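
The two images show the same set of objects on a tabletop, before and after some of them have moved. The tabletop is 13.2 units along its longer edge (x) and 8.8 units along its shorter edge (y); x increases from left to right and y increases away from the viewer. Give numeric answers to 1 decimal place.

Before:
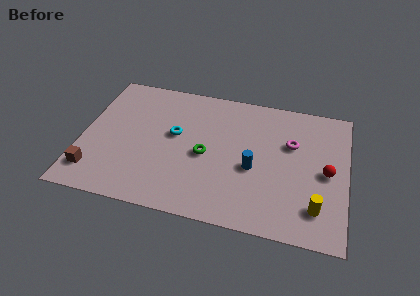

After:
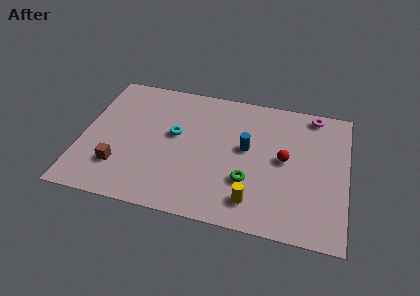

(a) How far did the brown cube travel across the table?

1.3

From (0.8, 1.7) to (2.0, 2.3), the brown cube covered √(1.2² + 0.6²) ≈ 1.3 units.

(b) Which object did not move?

the cyan torus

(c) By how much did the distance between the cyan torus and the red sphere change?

-2.1

Before: roughly 7.6 units apart; after: 5.5. That's 2.1 units closer together.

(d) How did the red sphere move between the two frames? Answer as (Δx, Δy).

(-2.1, 0.4)

From the two frames, the red sphere sits at roughly (12.2, 4.2) before and (10.1, 4.6) after.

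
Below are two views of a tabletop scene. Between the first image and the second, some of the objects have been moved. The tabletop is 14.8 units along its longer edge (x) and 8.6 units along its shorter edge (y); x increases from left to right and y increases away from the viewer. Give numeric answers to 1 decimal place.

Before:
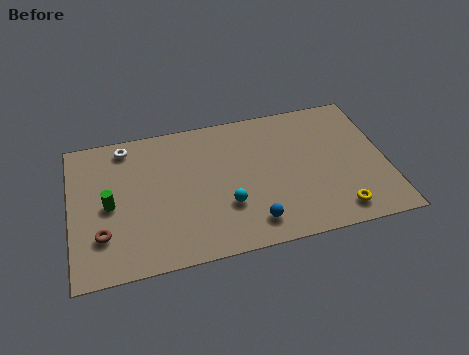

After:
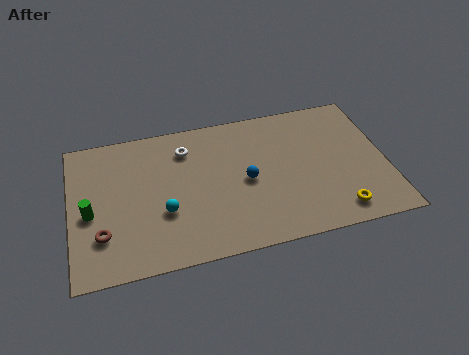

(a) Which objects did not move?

the brown torus and the yellow torus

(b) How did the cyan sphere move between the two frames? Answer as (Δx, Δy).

(-2.9, 0.3)

The cyan sphere started near (7.2, 2.8) and ended near (4.3, 3.1).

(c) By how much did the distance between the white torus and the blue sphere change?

-4.5

They were about 8.2 units apart before and 3.7 after — 4.5 units closer together.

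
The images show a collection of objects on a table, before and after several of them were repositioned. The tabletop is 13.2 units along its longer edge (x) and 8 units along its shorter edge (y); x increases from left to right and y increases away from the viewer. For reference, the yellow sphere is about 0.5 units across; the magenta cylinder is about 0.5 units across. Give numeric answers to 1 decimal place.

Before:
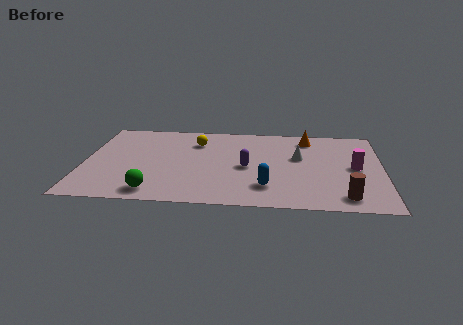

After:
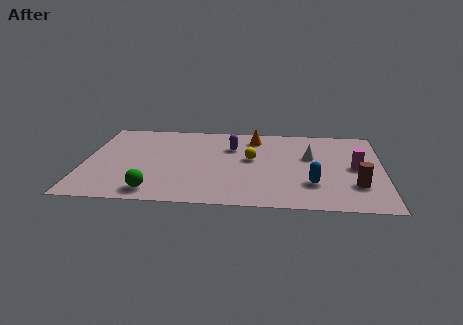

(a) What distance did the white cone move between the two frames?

0.5

The white cone moved from about (9.5, 4.8) to (10.0, 4.9), a distance of √(0.5² + 0.1²) ≈ 0.5.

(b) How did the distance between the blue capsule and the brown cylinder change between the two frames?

-1.6

Before: roughly 3.5 units apart; after: 1.9. That's 1.6 units closer together.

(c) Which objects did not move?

the green sphere and the magenta cylinder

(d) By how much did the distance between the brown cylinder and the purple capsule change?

+1.4

Before: roughly 5.0 units apart; after: 6.4. That's 1.4 units further apart.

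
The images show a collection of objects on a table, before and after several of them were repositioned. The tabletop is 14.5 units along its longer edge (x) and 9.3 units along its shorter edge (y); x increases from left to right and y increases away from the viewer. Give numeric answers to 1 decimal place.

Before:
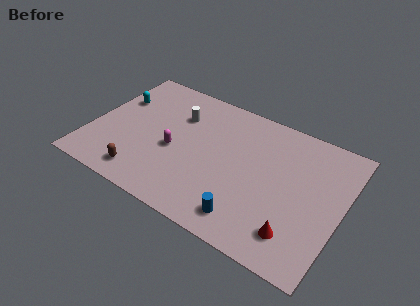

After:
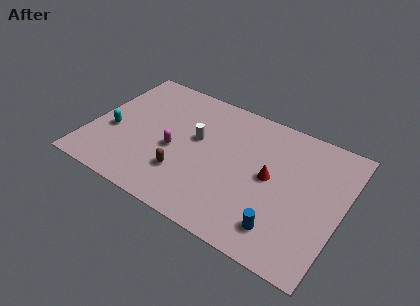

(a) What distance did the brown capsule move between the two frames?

2.5

The brown capsule was near (3.5, 1.4) before and (5.7, 2.6) after, so it travelled √(2.2² + 1.2²) ≈ 2.5 units.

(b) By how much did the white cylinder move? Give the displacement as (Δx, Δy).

(1.3, -1.2)

The white cylinder started near (4.7, 6.6) and ended near (6.0, 5.4).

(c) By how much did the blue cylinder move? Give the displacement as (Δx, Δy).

(1.9, 0.3)

From the two frames, the blue cylinder sits at roughly (9.6, 1.5) before and (11.5, 1.8) after.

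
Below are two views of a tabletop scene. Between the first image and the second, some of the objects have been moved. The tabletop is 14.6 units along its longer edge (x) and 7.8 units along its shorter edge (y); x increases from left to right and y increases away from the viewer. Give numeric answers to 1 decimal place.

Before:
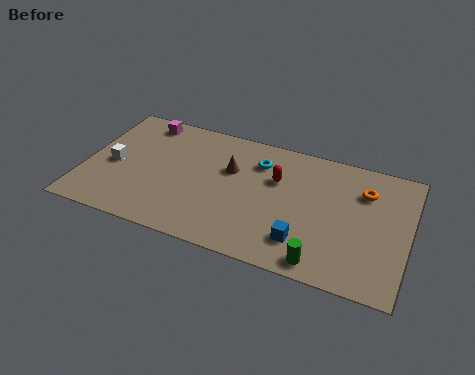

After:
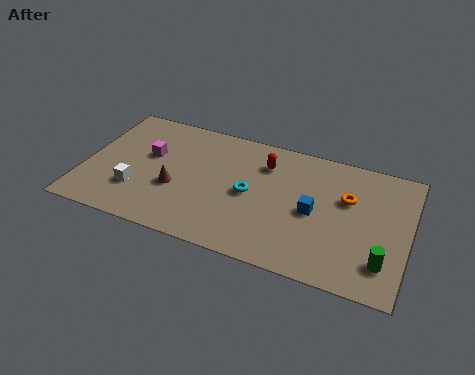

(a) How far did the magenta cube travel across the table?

2.2

The magenta cube moved from about (2.3, 6.8) to (2.8, 4.7), a distance of √(0.5² + 2.1²) ≈ 2.2.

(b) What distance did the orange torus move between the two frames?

1.0

The orange torus moved from about (12.5, 5.7) to (11.8, 5.0), a distance of √(0.7² + 0.7²) ≈ 1.0.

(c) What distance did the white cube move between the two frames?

1.8

The white cube moved from about (1.3, 3.6) to (2.5, 2.3), a distance of √(1.2² + 1.3²) ≈ 1.8.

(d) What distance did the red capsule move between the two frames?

1.0

From (8.6, 5.1) to (8.0, 5.9), the red capsule covered √(0.6² + 0.8²) ≈ 1.0 units.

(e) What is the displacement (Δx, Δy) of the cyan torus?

(-0.2, -2.1)

The cyan torus was at about (7.7, 5.9) and moved to about (7.5, 3.8).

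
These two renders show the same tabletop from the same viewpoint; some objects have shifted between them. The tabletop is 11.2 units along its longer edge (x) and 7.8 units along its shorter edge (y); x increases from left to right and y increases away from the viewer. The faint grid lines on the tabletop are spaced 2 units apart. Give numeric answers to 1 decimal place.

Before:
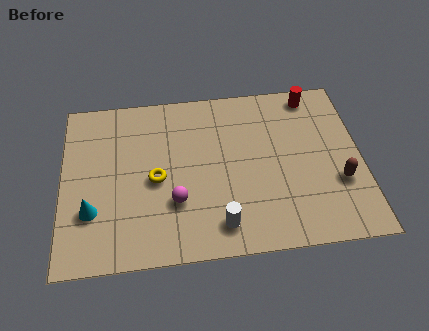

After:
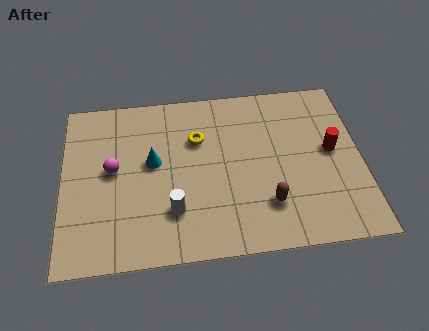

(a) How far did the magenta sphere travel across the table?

2.9

The magenta sphere was near (4.2, 2.5) before and (1.9, 4.2) after, so it travelled √(2.3² + 1.7²) ≈ 2.9 units.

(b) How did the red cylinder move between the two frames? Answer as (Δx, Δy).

(0.6, -2.7)

The red cylinder started near (9.5, 6.9) and ended near (10.1, 4.2).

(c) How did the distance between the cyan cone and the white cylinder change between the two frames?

-2.4

The distance was about 4.8 in the first image and 2.4 in the second, so they moved 2.4 units closer together.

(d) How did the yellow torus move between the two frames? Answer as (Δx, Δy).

(1.6, 1.7)

The yellow torus started near (3.5, 3.6) and ended near (5.1, 5.3).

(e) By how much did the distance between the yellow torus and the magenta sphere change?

+2.1

They were about 1.3 units apart before and 3.4 after — 2.1 units further apart.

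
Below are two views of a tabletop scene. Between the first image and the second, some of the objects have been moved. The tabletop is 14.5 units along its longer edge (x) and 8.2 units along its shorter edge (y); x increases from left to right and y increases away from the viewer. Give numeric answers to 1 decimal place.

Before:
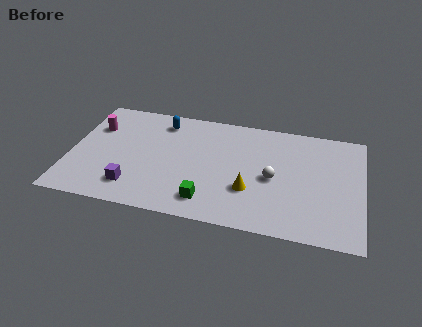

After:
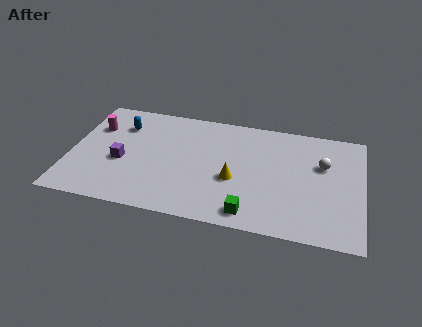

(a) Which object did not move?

the magenta cylinder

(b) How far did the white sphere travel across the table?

2.8

The white sphere moved from about (10.1, 3.8) to (12.5, 5.3), a distance of √(2.4² + 1.5²) ≈ 2.8.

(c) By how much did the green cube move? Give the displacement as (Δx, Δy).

(2.1, -0.4)

The green cube was at about (7.0, 1.5) and moved to about (9.1, 1.1).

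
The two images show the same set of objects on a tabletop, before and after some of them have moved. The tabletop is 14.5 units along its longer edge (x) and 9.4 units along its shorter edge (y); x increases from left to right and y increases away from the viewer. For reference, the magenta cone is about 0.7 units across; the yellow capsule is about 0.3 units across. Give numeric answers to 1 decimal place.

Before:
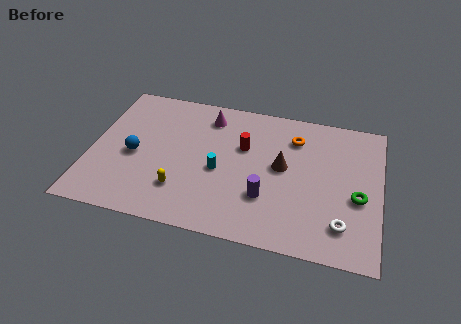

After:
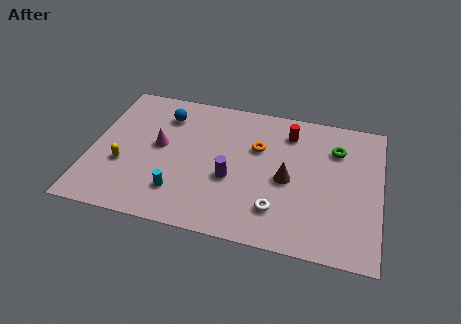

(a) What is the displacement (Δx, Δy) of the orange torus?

(-1.8, -1.1)

The orange torus started near (10.1, 7.2) and ended near (8.3, 6.1).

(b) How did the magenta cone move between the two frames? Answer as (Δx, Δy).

(-2.3, -2.6)

The magenta cone was at about (5.7, 7.7) and moved to about (3.4, 5.1).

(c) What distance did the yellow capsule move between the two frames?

3.2

The yellow capsule was near (4.7, 2.4) before and (1.7, 3.4) after, so it travelled √(3.0² + 1.0²) ≈ 3.2 units.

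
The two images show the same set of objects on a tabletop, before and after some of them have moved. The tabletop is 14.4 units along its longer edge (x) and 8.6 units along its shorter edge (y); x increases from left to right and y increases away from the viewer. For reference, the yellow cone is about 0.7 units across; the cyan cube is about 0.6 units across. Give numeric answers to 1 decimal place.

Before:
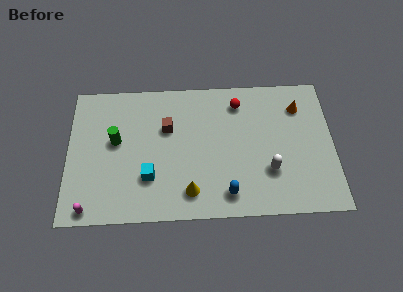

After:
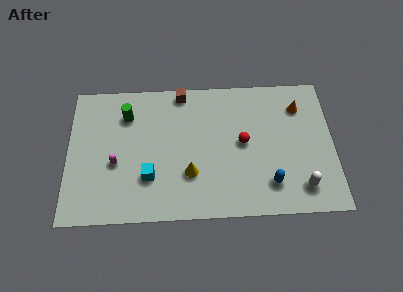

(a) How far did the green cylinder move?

1.7

The green cylinder moved from about (2.6, 4.9) to (3.2, 6.5), a distance of √(0.6² + 1.6²) ≈ 1.7.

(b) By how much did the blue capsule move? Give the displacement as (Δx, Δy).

(2.3, 0.5)

From the two frames, the blue capsule sits at roughly (8.6, 1.4) before and (10.9, 1.9) after.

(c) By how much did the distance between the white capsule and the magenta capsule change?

+0.3

Before: roughly 9.9 units apart; after: 10.2. That's 0.3 units further apart.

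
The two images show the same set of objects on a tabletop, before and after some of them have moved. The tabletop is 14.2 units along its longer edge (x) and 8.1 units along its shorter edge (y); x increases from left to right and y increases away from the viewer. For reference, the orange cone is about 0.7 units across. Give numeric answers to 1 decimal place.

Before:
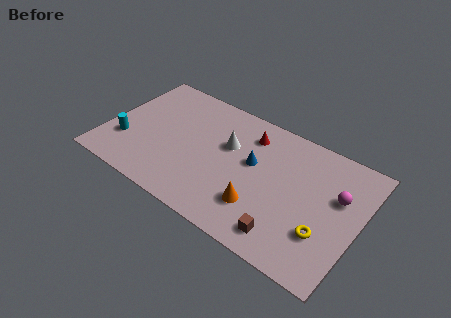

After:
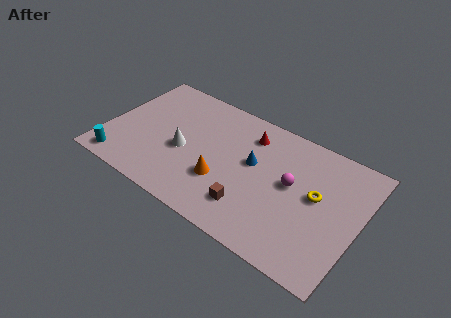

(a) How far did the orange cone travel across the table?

2.3

The orange cone was near (9.0, 2.2) before and (6.8, 2.7) after, so it travelled √(2.2² + 0.5²) ≈ 2.3 units.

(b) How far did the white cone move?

2.8

The white cone moved from about (6.7, 5.1) to (4.4, 3.5), a distance of √(2.3² + 1.6²) ≈ 2.8.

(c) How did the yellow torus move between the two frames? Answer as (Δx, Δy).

(-0.7, 2.0)

The yellow torus was at about (12.5, 2.5) and moved to about (11.8, 4.5).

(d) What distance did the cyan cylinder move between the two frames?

1.5

From (1.2, 2.5) to (1.2, 1.0), the cyan cylinder covered √(0.0² + 1.5²) ≈ 1.5 units.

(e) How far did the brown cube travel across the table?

2.2

The brown cube was near (10.6, 1.3) before and (8.5, 1.9) after, so it travelled √(2.1² + 0.6²) ≈ 2.2 units.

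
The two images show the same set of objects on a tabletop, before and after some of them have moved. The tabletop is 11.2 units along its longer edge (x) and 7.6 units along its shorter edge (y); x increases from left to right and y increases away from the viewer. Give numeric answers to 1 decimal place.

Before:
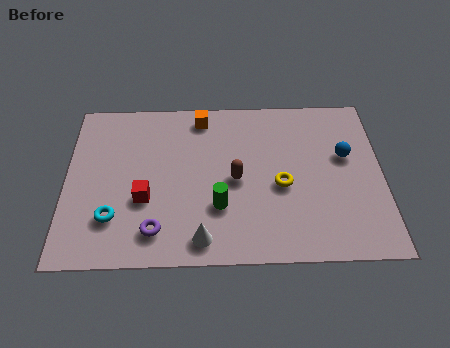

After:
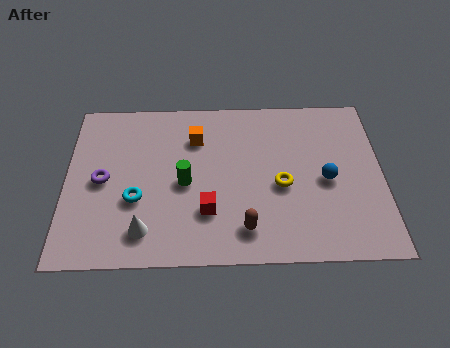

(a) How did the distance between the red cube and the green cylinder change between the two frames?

-1.1

Before: roughly 2.6 units apart; after: 1.5. That's 1.1 units closer together.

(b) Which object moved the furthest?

the purple torus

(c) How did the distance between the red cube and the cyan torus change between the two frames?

+1.2

The distance was about 1.4 in the first image and 2.6 in the second, so they moved 1.2 units further apart.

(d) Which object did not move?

the yellow torus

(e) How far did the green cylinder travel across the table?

1.6

From (5.4, 2.4) to (4.2, 3.5), the green cylinder covered √(1.2² + 1.1²) ≈ 1.6 units.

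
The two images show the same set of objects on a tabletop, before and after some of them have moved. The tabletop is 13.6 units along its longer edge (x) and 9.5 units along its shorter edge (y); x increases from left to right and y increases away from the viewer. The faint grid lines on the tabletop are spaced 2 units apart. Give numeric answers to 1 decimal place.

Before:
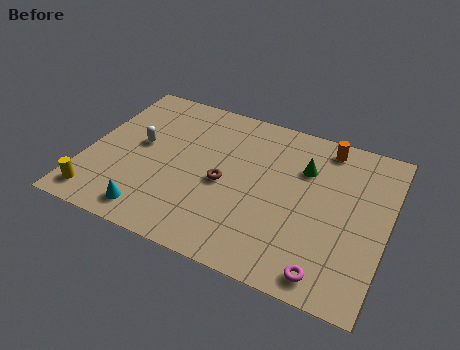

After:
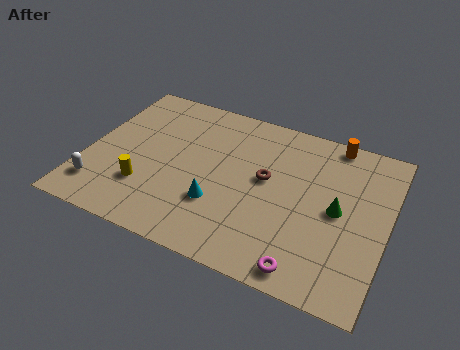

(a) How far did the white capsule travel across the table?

3.6

From (2.3, 5.2) to (0.9, 1.9), the white capsule covered √(1.4² + 3.3²) ≈ 3.6 units.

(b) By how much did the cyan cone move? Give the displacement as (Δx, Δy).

(2.8, 1.7)

The cyan cone was at about (3.4, 1.3) and moved to about (6.2, 3.0).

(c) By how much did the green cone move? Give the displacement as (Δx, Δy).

(1.7, -1.9)

From the two frames, the green cone sits at roughly (9.7, 6.6) before and (11.4, 4.7) after.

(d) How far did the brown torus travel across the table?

2.1

From (6.3, 4.3) to (8.1, 5.3), the brown torus covered √(1.8² + 1.0²) ≈ 2.1 units.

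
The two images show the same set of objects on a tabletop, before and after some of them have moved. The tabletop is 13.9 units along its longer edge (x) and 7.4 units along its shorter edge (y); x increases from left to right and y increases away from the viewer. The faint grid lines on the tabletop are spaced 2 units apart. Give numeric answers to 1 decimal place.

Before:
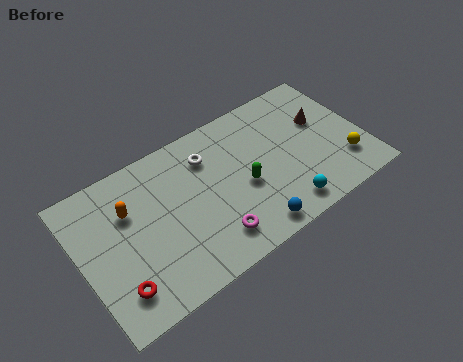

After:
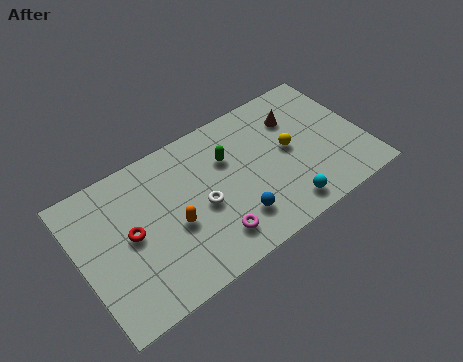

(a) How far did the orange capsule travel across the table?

2.7

From (2.5, 5.0) to (4.4, 3.1), the orange capsule covered √(1.9² + 1.9²) ≈ 2.7 units.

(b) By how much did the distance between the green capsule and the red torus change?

-1.6

Before: roughly 6.7 units apart; after: 5.1. That's 1.6 units closer together.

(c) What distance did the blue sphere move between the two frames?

1.1

From (7.8, 0.9) to (7.2, 1.8), the blue sphere covered √(0.6² + 0.9²) ≈ 1.1 units.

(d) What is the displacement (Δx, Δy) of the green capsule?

(-0.5, 1.8)

From the two frames, the green capsule sits at roughly (7.9, 3.2) before and (7.4, 5.0) after.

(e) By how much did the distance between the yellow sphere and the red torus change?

-3.4

The distance was about 11.3 in the first image and 7.9 in the second, so they moved 3.4 units closer together.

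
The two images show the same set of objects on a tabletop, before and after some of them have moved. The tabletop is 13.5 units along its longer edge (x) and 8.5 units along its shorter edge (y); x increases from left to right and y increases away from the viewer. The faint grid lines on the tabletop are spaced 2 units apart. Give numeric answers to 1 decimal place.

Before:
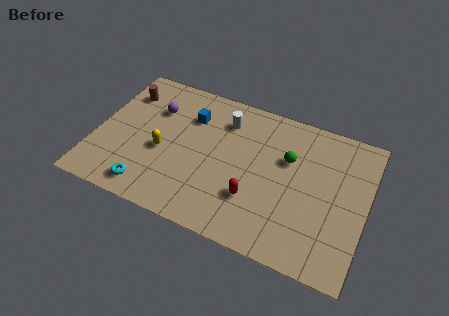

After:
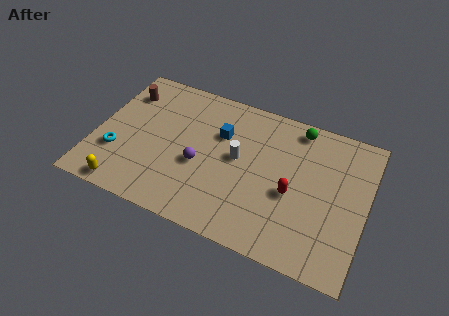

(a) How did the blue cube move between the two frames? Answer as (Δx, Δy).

(1.6, -0.5)

From the two frames, the blue cube sits at roughly (4.5, 6.2) before and (6.1, 5.7) after.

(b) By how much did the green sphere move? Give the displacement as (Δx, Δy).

(0.3, 2.0)

The green sphere started near (9.5, 5.5) and ended near (9.8, 7.5).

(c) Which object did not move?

the brown cylinder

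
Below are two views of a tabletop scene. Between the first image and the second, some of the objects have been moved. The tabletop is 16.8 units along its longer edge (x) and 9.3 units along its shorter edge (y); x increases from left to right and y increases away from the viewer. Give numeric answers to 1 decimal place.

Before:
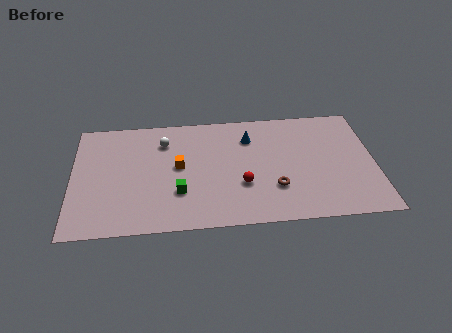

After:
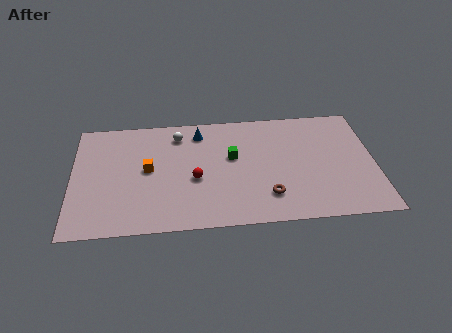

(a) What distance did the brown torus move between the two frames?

0.7

The brown torus was near (11.2, 2.8) before and (10.8, 2.2) after, so it travelled √(0.4² + 0.6²) ≈ 0.7 units.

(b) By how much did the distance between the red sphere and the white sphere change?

-2.0

They were about 5.8 units apart before and 3.8 after — 2.0 units closer together.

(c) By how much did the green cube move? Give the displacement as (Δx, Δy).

(3.0, 2.6)

The green cube started near (5.9, 2.9) and ended near (8.9, 5.5).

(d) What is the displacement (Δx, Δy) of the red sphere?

(-2.6, 0.7)

From the two frames, the red sphere sits at roughly (9.4, 3.2) before and (6.8, 3.9) after.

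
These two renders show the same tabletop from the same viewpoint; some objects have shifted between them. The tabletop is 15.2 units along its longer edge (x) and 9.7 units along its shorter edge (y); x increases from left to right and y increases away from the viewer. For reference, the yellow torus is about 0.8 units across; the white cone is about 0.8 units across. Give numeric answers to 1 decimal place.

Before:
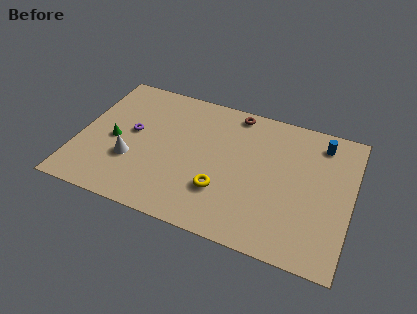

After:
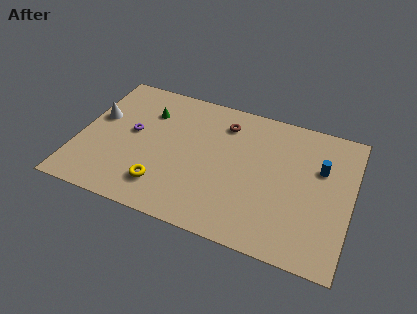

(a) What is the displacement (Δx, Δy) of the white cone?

(-2.2, 2.5)

From the two frames, the white cone sits at roughly (3.1, 3.3) before and (0.9, 5.8) after.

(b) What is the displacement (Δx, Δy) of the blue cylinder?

(0.1, -1.8)

The blue cylinder was at about (13.3, 8.1) and moved to about (13.4, 6.3).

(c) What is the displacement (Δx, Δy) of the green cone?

(1.6, 2.7)

The green cone was at about (2.0, 4.4) and moved to about (3.6, 7.1).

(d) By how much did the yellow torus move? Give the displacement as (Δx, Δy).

(-3.2, -0.8)

The yellow torus was at about (8.2, 2.9) and moved to about (5.0, 2.1).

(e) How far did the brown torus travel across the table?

1.1

From (8.4, 8.7) to (7.9, 7.7), the brown torus covered √(0.5² + 1.0²) ≈ 1.1 units.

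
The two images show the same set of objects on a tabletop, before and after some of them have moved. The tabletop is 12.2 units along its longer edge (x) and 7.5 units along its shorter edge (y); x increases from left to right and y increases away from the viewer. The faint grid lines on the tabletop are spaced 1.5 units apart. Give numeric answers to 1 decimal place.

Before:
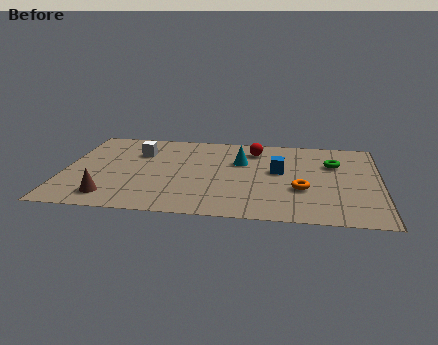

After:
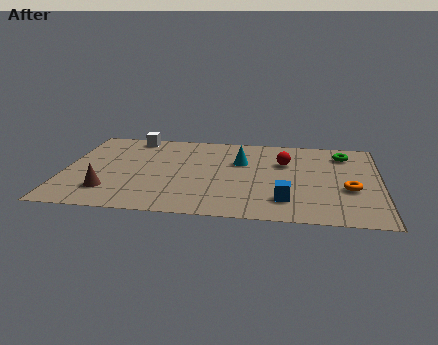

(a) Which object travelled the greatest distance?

the blue cube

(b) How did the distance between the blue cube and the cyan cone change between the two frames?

+2.0

Before: roughly 1.7 units apart; after: 3.7. That's 2.0 units further apart.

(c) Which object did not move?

the cyan cone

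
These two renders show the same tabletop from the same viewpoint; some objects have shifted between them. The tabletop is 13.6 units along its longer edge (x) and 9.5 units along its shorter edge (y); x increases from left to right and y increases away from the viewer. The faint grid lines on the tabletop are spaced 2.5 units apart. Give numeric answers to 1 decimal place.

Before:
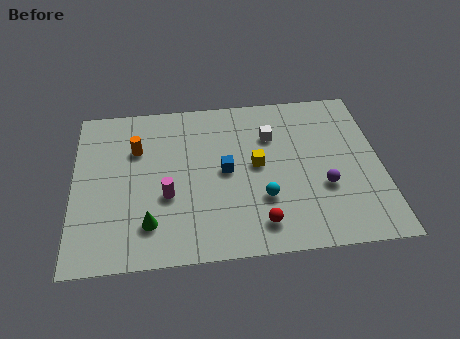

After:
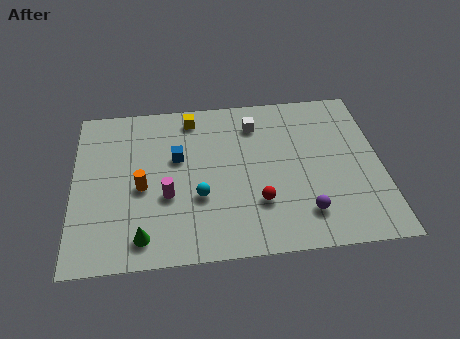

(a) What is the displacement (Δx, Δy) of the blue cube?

(-2.1, 1.0)

The blue cube started near (6.7, 4.8) and ended near (4.6, 5.8).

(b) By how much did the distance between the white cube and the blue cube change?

+1.1

They were about 2.8 units apart before and 3.9 after — 1.1 units further apart.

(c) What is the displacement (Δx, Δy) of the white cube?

(-0.7, 0.8)

From the two frames, the white cube sits at roughly (8.8, 6.7) before and (8.1, 7.5) after.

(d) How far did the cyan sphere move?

2.8

From (8.3, 3.0) to (5.5, 3.4), the cyan sphere covered √(2.8² + 0.4²) ≈ 2.8 units.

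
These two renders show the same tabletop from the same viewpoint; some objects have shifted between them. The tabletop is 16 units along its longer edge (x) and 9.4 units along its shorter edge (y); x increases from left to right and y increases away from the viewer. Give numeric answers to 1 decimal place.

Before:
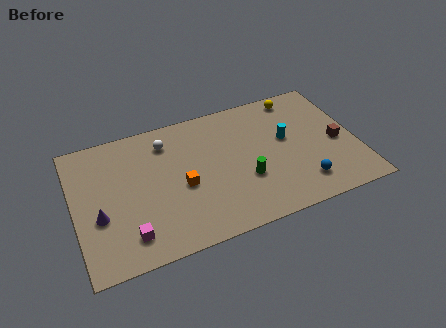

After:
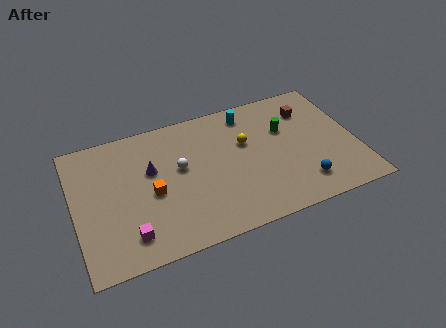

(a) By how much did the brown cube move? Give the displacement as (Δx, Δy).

(-1.3, 2.9)

The brown cube started near (14.9, 4.2) and ended near (13.6, 7.1).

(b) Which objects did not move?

the magenta cube and the blue sphere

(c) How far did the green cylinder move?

3.8

From (9.5, 3.3) to (12.1, 6.1), the green cylinder covered √(2.6² + 2.8²) ≈ 3.8 units.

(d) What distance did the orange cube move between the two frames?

1.7

From (6.0, 4.1) to (4.3, 4.2), the orange cube covered √(1.7² + 0.1²) ≈ 1.7 units.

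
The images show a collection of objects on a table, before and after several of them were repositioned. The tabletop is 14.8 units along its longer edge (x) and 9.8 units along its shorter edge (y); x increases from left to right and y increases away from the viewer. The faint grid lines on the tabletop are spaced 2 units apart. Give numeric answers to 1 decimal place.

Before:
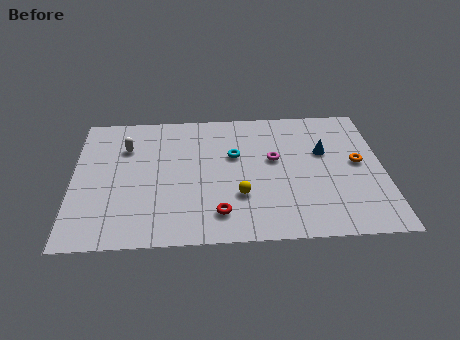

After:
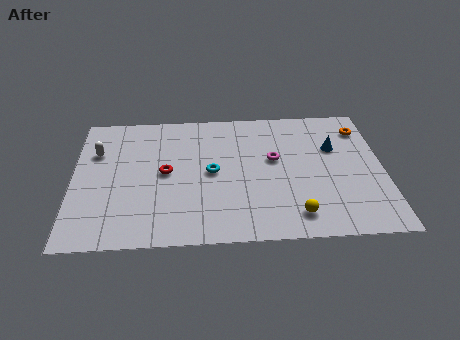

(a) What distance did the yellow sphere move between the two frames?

3.0

From (7.9, 3.1) to (10.5, 1.6), the yellow sphere covered √(2.6² + 1.5²) ≈ 3.0 units.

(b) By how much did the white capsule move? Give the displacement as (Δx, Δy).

(-1.4, -0.3)

From the two frames, the white capsule sits at roughly (2.5, 7.0) before and (1.1, 6.7) after.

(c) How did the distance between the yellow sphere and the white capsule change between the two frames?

+4.0

They were about 6.7 units apart before and 10.7 after — 4.0 units further apart.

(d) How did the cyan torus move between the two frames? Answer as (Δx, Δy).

(-1.1, -1.2)

The cyan torus was at about (7.7, 6.1) and moved to about (6.6, 4.9).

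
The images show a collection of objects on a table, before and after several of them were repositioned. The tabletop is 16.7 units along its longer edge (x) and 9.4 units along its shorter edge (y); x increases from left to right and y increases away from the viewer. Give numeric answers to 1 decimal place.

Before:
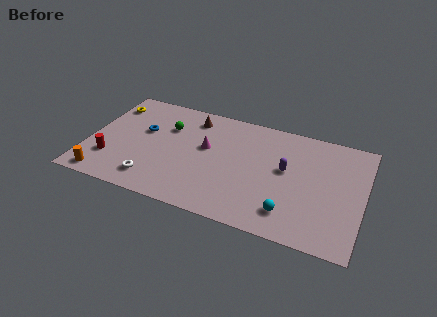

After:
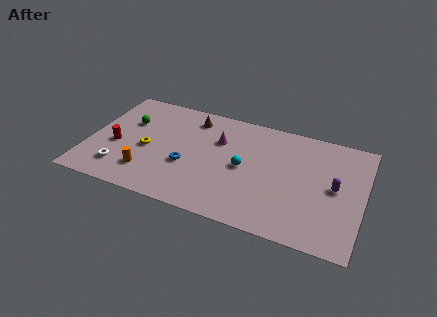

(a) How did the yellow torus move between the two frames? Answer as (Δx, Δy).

(2.7, -3.2)

From the two frames, the yellow torus sits at roughly (0.9, 7.4) before and (3.6, 4.2) after.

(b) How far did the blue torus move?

3.6

From (3.2, 5.7) to (6.1, 3.6), the blue torus covered √(2.9² + 2.1²) ≈ 3.6 units.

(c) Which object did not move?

the brown cone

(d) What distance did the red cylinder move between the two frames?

1.3

The red cylinder was near (1.5, 2.6) before and (1.7, 3.9) after, so it travelled √(0.2² + 1.3²) ≈ 1.3 units.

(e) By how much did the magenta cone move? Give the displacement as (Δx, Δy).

(0.7, 0.9)

From the two frames, the magenta cone sits at roughly (7.1, 5.5) before and (7.8, 6.4) after.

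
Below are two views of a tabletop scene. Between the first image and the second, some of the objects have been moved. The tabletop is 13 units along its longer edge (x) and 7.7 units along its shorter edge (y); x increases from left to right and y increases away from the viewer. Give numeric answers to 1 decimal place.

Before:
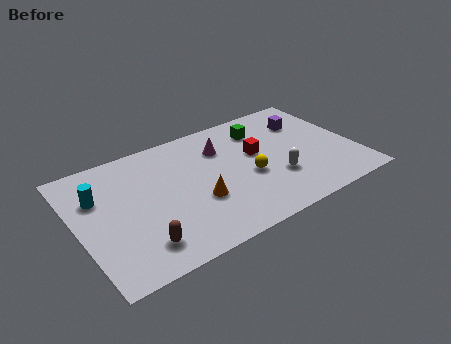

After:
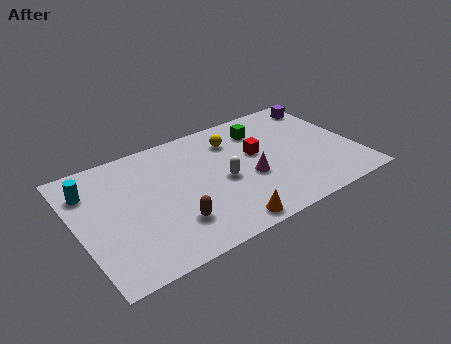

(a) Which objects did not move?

the green cube and the red cube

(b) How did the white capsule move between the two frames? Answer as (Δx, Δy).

(-2.4, 1.0)

The white capsule started near (9.1, 2.5) and ended near (6.7, 3.5).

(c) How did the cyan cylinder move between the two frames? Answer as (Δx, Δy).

(-0.3, 0.6)

The cyan cylinder started near (1.1, 5.2) and ended near (0.8, 5.8).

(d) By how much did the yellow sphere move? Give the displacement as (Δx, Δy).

(-0.3, 2.7)

From the two frames, the yellow sphere sits at roughly (7.9, 3.2) before and (7.6, 5.9) after.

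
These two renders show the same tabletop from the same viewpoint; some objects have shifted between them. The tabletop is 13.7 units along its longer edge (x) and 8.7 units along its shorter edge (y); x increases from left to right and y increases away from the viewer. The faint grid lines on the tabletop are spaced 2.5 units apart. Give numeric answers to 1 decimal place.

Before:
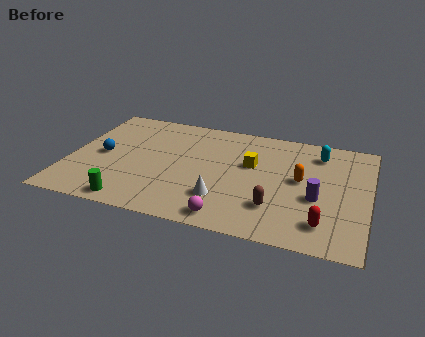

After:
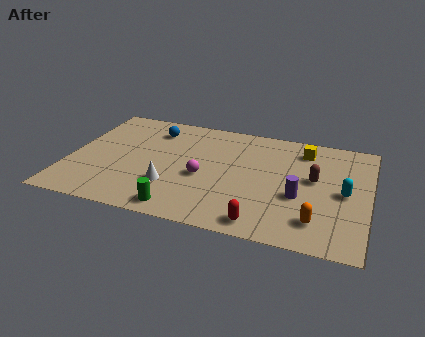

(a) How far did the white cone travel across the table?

2.4

The white cone was near (7.2, 2.3) before and (4.8, 2.6) after, so it travelled √(2.4² + 0.3²) ≈ 2.4 units.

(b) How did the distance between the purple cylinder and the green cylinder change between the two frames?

-2.9

The distance was about 8.6 in the first image and 5.7 in the second, so they moved 2.9 units closer together.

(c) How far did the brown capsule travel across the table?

3.1

The brown capsule moved from about (9.6, 2.3) to (11.2, 4.9), a distance of √(1.6² + 2.6²) ≈ 3.1.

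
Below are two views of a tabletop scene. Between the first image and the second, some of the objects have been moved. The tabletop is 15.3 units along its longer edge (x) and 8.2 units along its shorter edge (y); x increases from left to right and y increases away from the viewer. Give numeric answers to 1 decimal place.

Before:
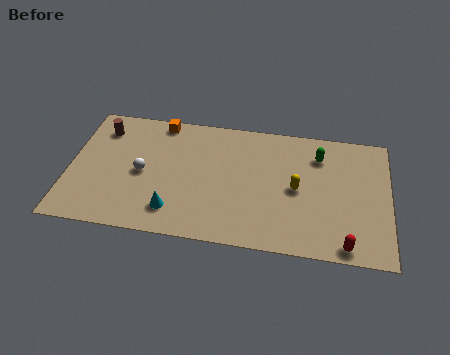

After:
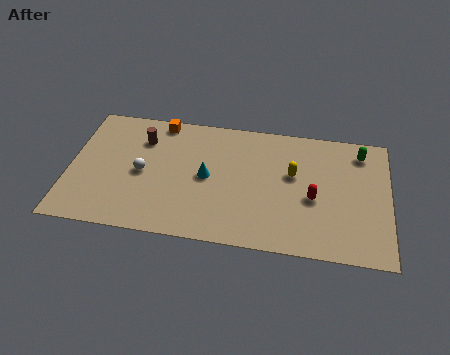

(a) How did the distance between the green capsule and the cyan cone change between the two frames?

-0.4

The distance was about 8.2 in the first image and 7.8 in the second, so they moved 0.4 units closer together.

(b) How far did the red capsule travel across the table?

3.1

From (13.3, 0.8) to (11.7, 3.5), the red capsule covered √(1.6² + 2.7²) ≈ 3.1 units.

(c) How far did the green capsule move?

2.1

The green capsule was near (11.9, 6.3) before and (13.9, 6.8) after, so it travelled √(2.0² + 0.5²) ≈ 2.1 units.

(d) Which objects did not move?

the white sphere and the orange cube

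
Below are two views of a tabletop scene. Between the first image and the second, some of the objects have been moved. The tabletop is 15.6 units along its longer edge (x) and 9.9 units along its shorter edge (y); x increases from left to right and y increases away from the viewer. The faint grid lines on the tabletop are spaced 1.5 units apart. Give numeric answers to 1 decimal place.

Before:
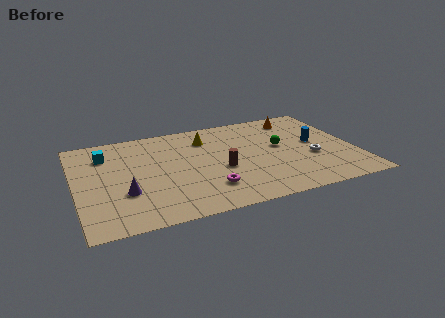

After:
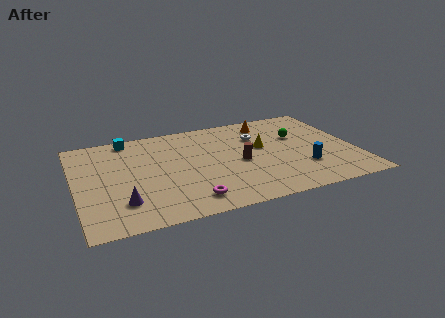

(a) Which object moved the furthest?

the white torus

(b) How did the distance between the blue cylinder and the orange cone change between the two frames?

+2.5

They were about 3.1 units apart before and 5.6 after — 2.5 units further apart.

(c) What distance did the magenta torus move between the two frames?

1.4

The magenta torus moved from about (7.1, 2.4) to (6.0, 1.6), a distance of √(1.1² + 0.8²) ≈ 1.4.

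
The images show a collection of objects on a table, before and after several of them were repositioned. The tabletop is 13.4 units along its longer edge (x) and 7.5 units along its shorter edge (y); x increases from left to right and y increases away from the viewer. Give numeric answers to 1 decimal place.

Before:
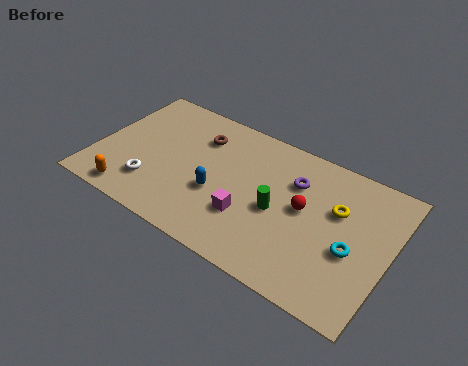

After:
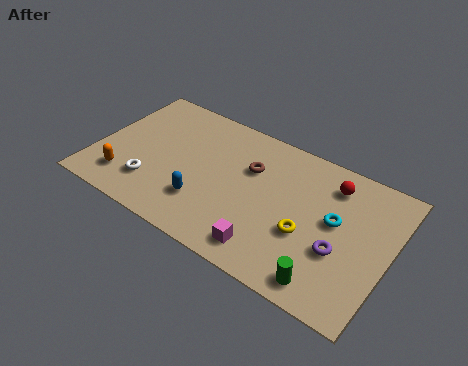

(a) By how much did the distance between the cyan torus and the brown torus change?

-3.7

Before: roughly 7.8 units apart; after: 4.1. That's 3.7 units closer together.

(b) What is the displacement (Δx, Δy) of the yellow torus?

(-1.1, -1.9)

The yellow torus started near (10.9, 4.8) and ended near (9.8, 2.9).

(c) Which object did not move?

the white torus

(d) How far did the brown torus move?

2.6

From (4.4, 5.6) to (6.9, 5.0), the brown torus covered √(2.5² + 0.6²) ≈ 2.6 units.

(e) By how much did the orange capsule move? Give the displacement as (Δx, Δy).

(-0.4, 0.7)

From the two frames, the orange capsule sits at roughly (2.0, 0.9) before and (1.6, 1.6) after.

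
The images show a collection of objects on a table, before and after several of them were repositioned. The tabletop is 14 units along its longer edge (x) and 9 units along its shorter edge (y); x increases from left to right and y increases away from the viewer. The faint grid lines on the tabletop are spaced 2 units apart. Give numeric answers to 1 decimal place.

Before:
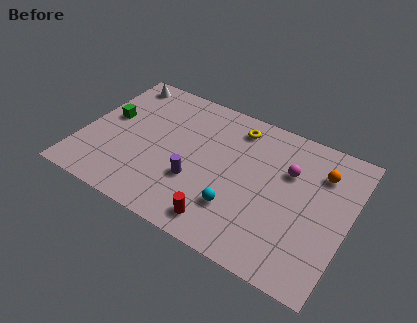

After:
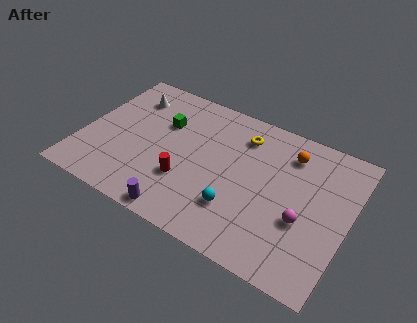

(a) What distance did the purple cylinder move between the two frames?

2.3

From (6.2, 3.1) to (5.8, 0.8), the purple cylinder covered √(0.4² + 2.3²) ≈ 2.3 units.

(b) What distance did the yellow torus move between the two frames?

0.6

From (7.7, 7.5) to (8.1, 7.1), the yellow torus covered √(0.4² + 0.4²) ≈ 0.6 units.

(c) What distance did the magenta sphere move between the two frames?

2.8

The magenta sphere was near (10.7, 6.0) before and (11.8, 3.4) after, so it travelled √(1.1² + 2.6²) ≈ 2.8 units.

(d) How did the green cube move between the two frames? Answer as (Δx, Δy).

(2.8, 0.9)

The green cube was at about (1.2, 5.1) and moved to about (4.0, 6.0).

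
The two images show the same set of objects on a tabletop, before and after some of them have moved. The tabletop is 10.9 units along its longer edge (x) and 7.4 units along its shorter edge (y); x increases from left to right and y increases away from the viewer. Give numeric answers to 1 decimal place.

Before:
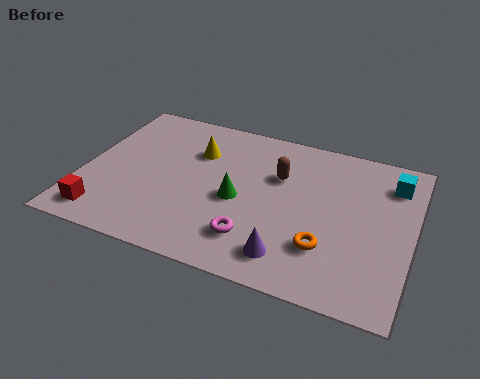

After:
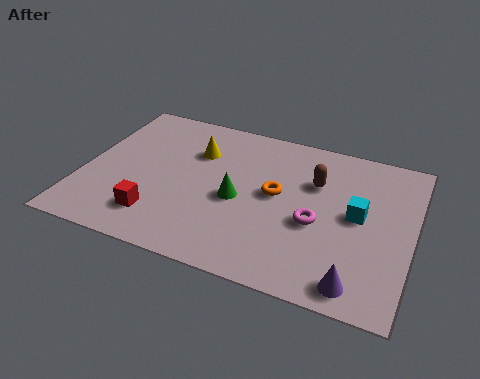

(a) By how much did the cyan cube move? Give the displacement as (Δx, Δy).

(-1.0, -1.9)

The cyan cube was at about (10.1, 5.8) and moved to about (9.1, 3.9).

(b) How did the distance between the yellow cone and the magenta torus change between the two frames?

+0.5

They were about 4.2 units apart before and 4.7 after — 0.5 units further apart.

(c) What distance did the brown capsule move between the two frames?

1.2

The brown capsule moved from about (6.4, 4.9) to (7.6, 5.0), a distance of √(1.2² + 0.1²) ≈ 1.2.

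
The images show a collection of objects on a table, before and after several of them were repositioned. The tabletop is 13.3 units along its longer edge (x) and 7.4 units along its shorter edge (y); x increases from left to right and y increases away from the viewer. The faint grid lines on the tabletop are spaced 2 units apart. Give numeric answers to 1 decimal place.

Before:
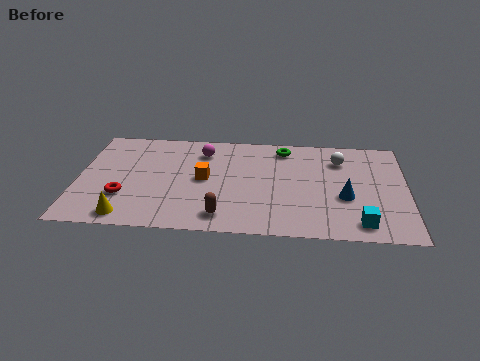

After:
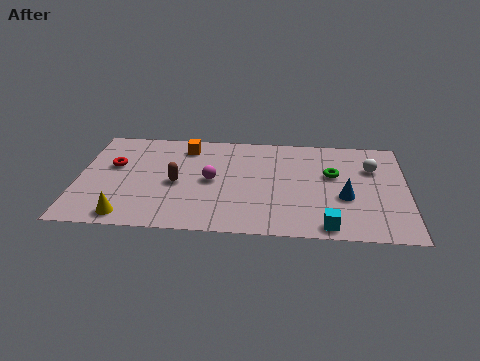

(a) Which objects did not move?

the yellow cone and the blue cone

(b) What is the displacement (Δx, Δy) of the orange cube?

(-0.8, 2.3)

The orange cube was at about (5.1, 3.8) and moved to about (4.3, 6.1).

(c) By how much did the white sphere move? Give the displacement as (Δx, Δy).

(1.3, -0.5)

The white sphere started near (10.6, 5.6) and ended near (11.9, 5.1).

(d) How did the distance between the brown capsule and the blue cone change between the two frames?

+1.6

The distance was about 5.2 in the first image and 6.8 in the second, so they moved 1.6 units further apart.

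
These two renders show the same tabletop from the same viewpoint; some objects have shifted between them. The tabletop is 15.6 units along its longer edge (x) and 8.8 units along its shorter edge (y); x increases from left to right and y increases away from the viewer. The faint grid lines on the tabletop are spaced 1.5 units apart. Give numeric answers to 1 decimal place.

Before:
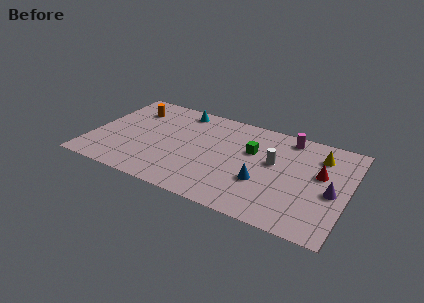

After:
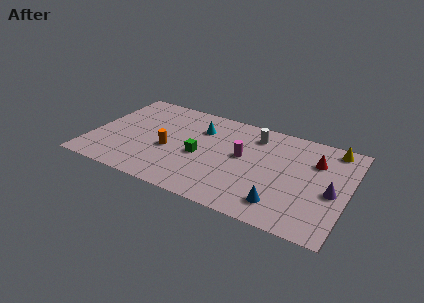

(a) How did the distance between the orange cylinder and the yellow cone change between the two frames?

-1.2

They were about 11.6 units apart before and 10.4 after — 1.2 units closer together.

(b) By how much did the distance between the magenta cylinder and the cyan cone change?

-3.5

Before: roughly 6.7 units apart; after: 3.2. That's 3.5 units closer together.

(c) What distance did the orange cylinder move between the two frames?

4.0

The orange cylinder was near (2.1, 6.7) before and (4.8, 3.7) after, so it travelled √(2.7² + 3.0²) ≈ 4.0 units.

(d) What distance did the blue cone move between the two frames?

1.9

The blue cone was near (10.6, 3.1) before and (11.9, 1.7) after, so it travelled √(1.3² + 1.4²) ≈ 1.9 units.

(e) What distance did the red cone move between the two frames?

1.1

From (13.9, 5.2) to (13.5, 6.2), the red cone covered √(0.4² + 1.0²) ≈ 1.1 units.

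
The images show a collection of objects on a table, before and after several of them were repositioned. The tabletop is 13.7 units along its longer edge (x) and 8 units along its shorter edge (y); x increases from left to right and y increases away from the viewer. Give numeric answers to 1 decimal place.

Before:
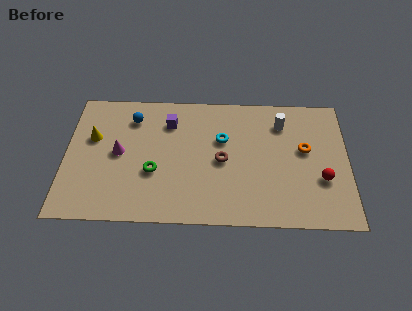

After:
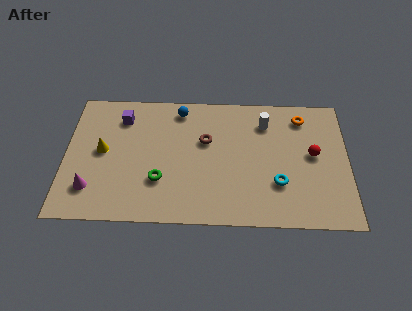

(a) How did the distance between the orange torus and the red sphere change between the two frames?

+0.4

The distance was about 2.0 in the first image and 2.4 in the second, so they moved 0.4 units further apart.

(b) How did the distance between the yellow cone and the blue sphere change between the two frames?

+2.3

They were about 2.3 units apart before and 4.6 after — 2.3 units further apart.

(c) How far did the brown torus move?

1.4

The brown torus was near (7.6, 3.8) before and (6.8, 5.0) after, so it travelled √(0.8² + 1.2²) ≈ 1.4 units.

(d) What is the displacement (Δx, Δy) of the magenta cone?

(-1.3, -2.2)

The magenta cone started near (2.6, 4.1) and ended near (1.3, 1.9).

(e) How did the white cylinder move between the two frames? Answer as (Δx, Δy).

(-0.8, 0.0)

From the two frames, the white cylinder sits at roughly (10.5, 6.2) before and (9.7, 6.2) after.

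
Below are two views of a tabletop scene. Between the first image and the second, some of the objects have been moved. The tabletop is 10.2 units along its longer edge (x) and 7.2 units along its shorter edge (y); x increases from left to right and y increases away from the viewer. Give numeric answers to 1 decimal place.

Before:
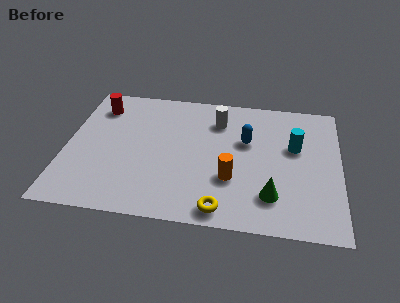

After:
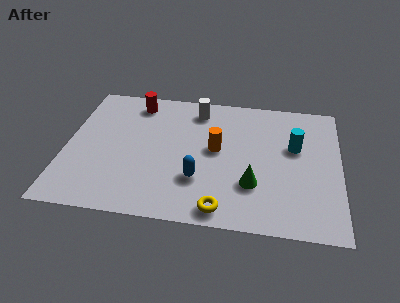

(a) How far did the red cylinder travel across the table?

1.5

The red cylinder moved from about (1.1, 5.7) to (2.5, 6.1), a distance of √(1.4² + 0.4²) ≈ 1.5.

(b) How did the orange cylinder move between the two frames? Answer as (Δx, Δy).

(-0.6, 1.5)

The orange cylinder was at about (6.2, 2.4) and moved to about (5.6, 3.9).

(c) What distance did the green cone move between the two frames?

0.9

From (7.7, 1.7) to (7.0, 2.2), the green cone covered √(0.7² + 0.5²) ≈ 0.9 units.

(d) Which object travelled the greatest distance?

the blue capsule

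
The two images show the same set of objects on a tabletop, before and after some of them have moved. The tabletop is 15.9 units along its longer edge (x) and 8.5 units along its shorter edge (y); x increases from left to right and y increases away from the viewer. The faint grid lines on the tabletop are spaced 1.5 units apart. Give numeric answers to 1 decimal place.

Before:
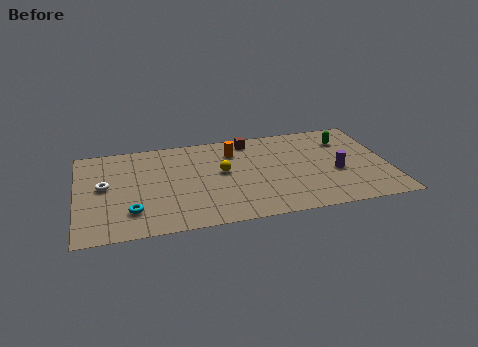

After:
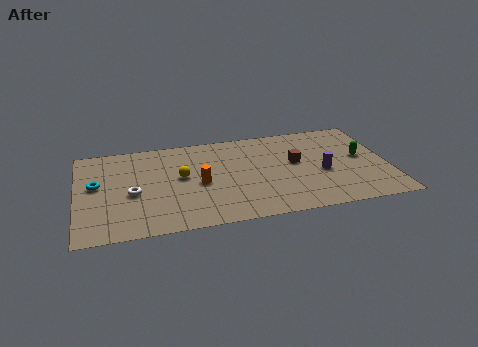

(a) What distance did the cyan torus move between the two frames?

3.2

From (2.7, 2.1) to (1.0, 4.8), the cyan torus covered √(1.7² + 2.7²) ≈ 3.2 units.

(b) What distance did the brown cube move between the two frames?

3.4

The brown cube was near (9.0, 7.4) before and (11.2, 4.8) after, so it travelled √(2.2² + 2.6²) ≈ 3.4 units.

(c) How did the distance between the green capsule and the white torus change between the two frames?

-0.8

They were about 12.6 units apart before and 11.8 after — 0.8 units closer together.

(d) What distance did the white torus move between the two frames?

1.7

From (1.4, 4.6) to (2.8, 3.7), the white torus covered √(1.4² + 0.9²) ≈ 1.7 units.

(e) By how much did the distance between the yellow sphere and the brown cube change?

+2.8

Before: roughly 3.1 units apart; after: 5.9. That's 2.8 units further apart.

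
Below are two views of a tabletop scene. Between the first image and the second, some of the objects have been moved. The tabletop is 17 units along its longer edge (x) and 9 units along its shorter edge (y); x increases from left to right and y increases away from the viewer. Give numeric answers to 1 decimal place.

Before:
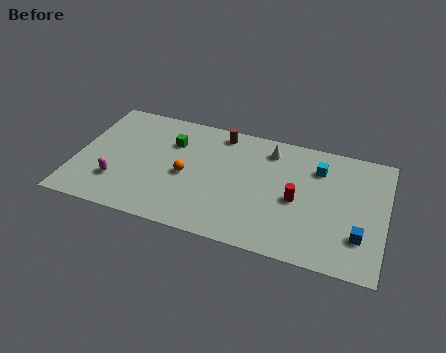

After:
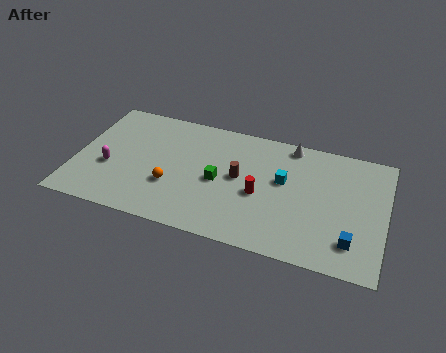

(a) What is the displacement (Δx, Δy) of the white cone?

(1.1, 0.7)

The white cone was at about (10.5, 7.4) and moved to about (11.6, 8.1).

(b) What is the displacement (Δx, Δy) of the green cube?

(2.8, -2.2)

The green cube was at about (5.1, 6.4) and moved to about (7.9, 4.2).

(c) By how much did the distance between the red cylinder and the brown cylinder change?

-4.4

The distance was about 5.9 in the first image and 1.5 in the second, so they moved 4.4 units closer together.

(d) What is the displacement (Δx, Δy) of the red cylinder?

(-2.0, -0.2)

The red cylinder was at about (12.2, 4.1) and moved to about (10.2, 3.9).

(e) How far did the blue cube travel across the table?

0.6

The blue cube moved from about (15.7, 2.5) to (15.3, 2.0), a distance of √(0.4² + 0.5²) ≈ 0.6.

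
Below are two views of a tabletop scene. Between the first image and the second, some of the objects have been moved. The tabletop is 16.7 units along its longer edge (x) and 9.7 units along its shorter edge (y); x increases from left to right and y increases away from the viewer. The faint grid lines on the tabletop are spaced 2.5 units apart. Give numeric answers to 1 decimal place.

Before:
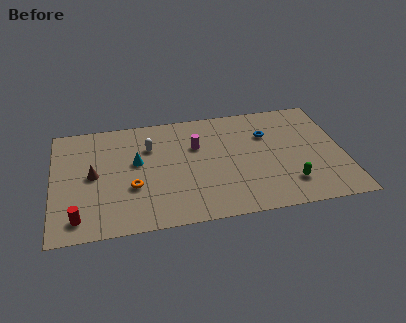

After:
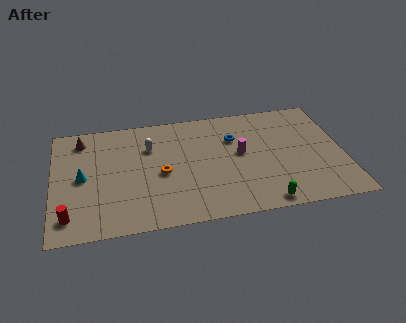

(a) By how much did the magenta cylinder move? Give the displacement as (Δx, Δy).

(2.5, -1.1)

The magenta cylinder was at about (8.3, 6.4) and moved to about (10.8, 5.3).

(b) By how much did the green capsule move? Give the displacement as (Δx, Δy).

(-1.5, -1.3)

The green capsule started near (13.4, 2.2) and ended near (11.9, 0.9).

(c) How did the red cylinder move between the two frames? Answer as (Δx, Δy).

(-0.5, 0.2)

From the two frames, the red cylinder sits at roughly (1.4, 1.5) before and (0.9, 1.7) after.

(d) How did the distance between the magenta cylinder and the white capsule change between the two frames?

+2.7

Before: roughly 2.7 units apart; after: 5.4. That's 2.7 units further apart.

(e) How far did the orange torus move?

1.9

From (4.5, 3.5) to (6.2, 4.4), the orange torus covered √(1.7² + 0.9²) ≈ 1.9 units.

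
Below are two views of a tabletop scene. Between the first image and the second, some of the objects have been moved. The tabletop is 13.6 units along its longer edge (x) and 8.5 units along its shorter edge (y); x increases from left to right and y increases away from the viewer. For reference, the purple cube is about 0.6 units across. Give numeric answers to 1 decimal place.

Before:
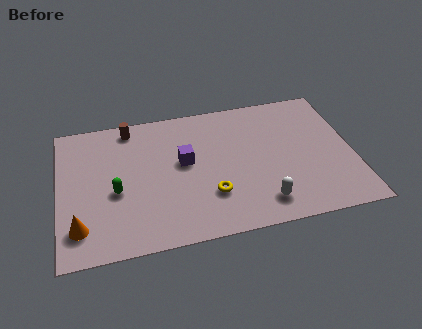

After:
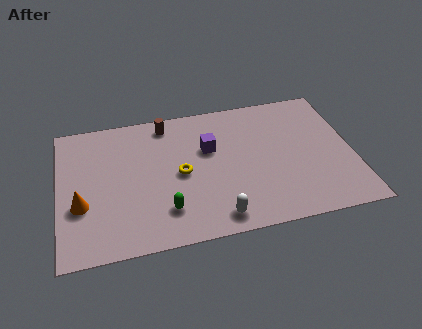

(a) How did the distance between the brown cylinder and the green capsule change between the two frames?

+1.4

Before: roughly 4.0 units apart; after: 5.4. That's 1.4 units further apart.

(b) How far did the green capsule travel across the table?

2.7

From (2.6, 3.6) to (4.8, 2.0), the green capsule covered √(2.2² + 1.6²) ≈ 2.7 units.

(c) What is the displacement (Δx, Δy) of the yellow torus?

(-1.3, 1.6)

The yellow torus was at about (6.9, 2.5) and moved to about (5.6, 4.1).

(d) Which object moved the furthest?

the green capsule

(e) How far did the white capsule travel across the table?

2.1

From (9.2, 1.5) to (7.1, 1.1), the white capsule covered √(2.1² + 0.4²) ≈ 2.1 units.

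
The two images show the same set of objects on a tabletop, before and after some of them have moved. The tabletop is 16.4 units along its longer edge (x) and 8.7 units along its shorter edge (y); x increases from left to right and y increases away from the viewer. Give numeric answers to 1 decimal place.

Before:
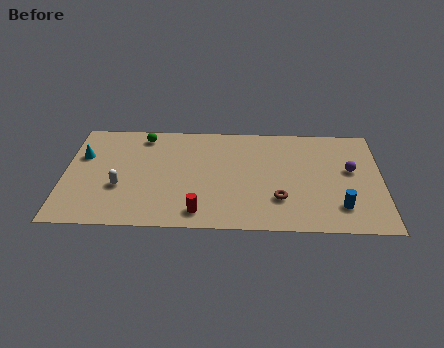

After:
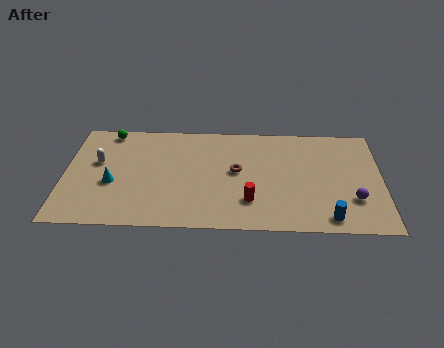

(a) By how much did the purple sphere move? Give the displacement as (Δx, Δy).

(0.1, -2.4)

From the two frames, the purple sphere sits at roughly (14.8, 5.0) before and (14.9, 2.6) after.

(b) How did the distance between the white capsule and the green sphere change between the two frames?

-1.8

The distance was about 4.4 in the first image and 2.6 in the second, so they moved 1.8 units closer together.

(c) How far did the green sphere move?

1.8

The green sphere moved from about (4.0, 7.5) to (2.2, 7.8), a distance of √(1.8² + 0.3²) ≈ 1.8.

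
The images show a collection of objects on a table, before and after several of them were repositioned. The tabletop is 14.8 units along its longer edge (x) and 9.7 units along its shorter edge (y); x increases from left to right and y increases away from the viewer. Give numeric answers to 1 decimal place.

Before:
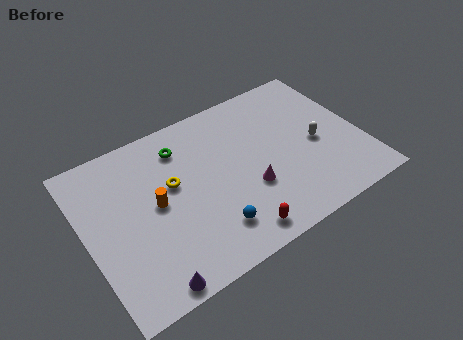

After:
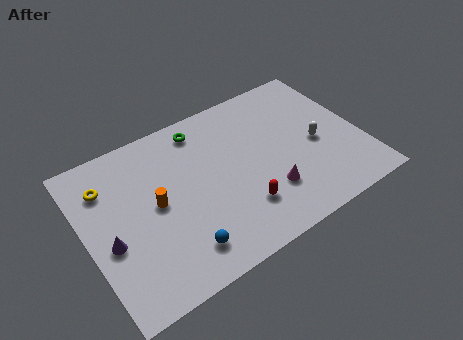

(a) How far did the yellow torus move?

3.7

The yellow torus was near (4.7, 5.7) before and (1.4, 7.3) after, so it travelled √(3.3² + 1.6²) ≈ 3.7 units.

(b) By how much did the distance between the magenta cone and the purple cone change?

+2.0

Before: roughly 6.4 units apart; after: 8.4. That's 2.0 units further apart.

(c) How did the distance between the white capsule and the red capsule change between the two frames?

-1.1

They were about 6.0 units apart before and 4.9 after — 1.1 units closer together.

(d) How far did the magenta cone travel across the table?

1.1

The magenta cone moved from about (8.5, 3.4) to (9.4, 2.7), a distance of √(0.9² + 0.7²) ≈ 1.1.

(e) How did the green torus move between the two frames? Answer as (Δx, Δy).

(1.2, 0.6)

From the two frames, the green torus sits at roughly (5.5, 7.7) before and (6.7, 8.3) after.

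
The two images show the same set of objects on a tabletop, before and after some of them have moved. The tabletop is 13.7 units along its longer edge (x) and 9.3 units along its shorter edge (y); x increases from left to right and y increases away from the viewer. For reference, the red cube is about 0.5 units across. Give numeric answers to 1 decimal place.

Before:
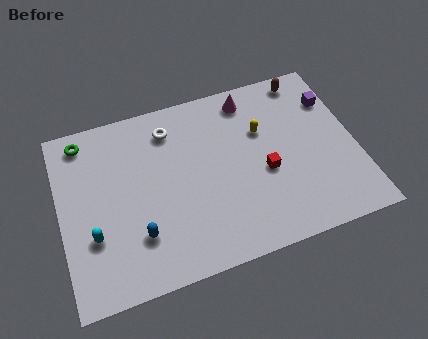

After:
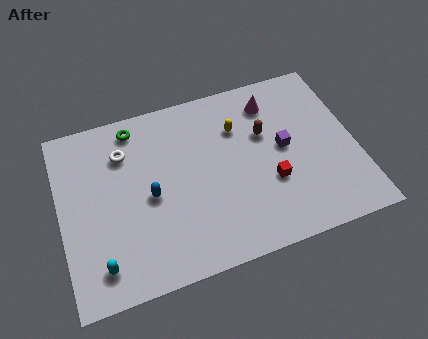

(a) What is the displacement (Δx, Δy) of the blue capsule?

(0.7, 1.8)

From the two frames, the blue capsule sits at roughly (3.4, 2.5) before and (4.1, 4.3) after.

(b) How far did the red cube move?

0.6

The red cube was near (9.4, 3.9) before and (9.6, 3.3) after, so it travelled √(0.2² + 0.6²) ≈ 0.6 units.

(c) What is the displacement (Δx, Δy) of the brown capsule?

(-2.2, -2.4)

The brown capsule started near (11.8, 8.3) and ended near (9.6, 5.9).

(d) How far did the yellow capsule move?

1.2

The yellow capsule was near (9.5, 6.1) before and (8.4, 6.6) after, so it travelled √(1.1² + 0.5²) ≈ 1.2 units.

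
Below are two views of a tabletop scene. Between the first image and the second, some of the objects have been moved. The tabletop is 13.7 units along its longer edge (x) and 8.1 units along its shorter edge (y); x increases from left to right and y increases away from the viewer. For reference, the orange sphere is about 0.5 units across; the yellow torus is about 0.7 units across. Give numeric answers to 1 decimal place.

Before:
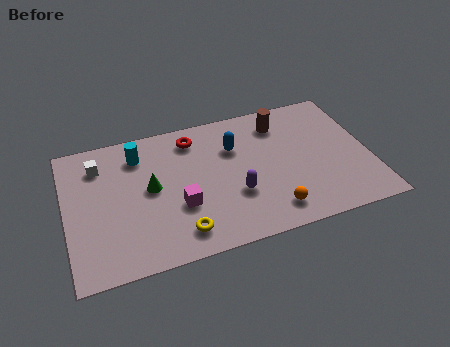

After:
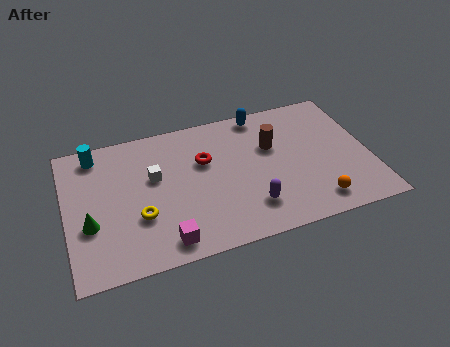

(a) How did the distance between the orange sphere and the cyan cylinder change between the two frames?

+3.6

The distance was about 7.5 in the first image and 11.1 in the second, so they moved 3.6 units further apart.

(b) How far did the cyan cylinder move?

2.0

The cyan cylinder moved from about (3.4, 6.4) to (1.5, 7.0), a distance of √(1.9² + 0.6²) ≈ 2.0.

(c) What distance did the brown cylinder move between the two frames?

1.4

From (9.9, 6.5) to (9.4, 5.2), the brown cylinder covered √(0.5² + 1.3²) ≈ 1.4 units.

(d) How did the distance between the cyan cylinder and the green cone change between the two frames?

+1.9

The distance was about 2.1 in the first image and 4.0 in the second, so they moved 1.9 units further apart.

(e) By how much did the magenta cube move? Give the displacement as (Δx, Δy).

(-0.8, -1.8)

The magenta cube was at about (5.0, 2.9) and moved to about (4.2, 1.1).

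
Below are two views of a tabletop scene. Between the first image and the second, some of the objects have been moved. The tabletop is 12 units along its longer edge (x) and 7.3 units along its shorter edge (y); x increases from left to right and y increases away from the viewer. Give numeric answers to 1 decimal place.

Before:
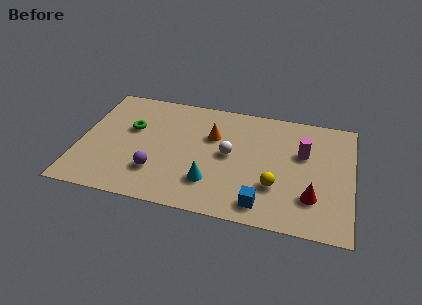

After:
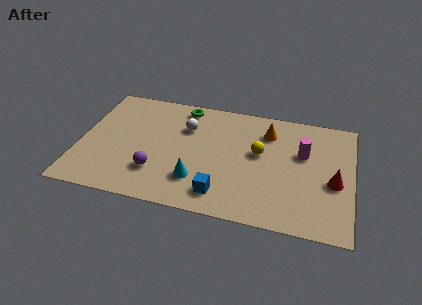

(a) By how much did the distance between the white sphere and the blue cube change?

+1.1

Before: roughly 3.1 units apart; after: 4.2. That's 1.1 units further apart.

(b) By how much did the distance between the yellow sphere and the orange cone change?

-2.4

Before: roughly 3.8 units apart; after: 1.4. That's 2.4 units closer together.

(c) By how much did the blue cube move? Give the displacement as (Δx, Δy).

(-1.8, 0.2)

The blue cube was at about (8.2, 1.1) and moved to about (6.4, 1.3).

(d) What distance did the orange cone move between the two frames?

2.5

The orange cone moved from about (5.8, 4.8) to (8.2, 5.6), a distance of √(2.4² + 0.8²) ≈ 2.5.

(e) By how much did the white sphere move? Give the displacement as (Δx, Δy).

(-2.0, 1.3)

The white sphere was at about (6.6, 3.8) and moved to about (4.6, 5.1).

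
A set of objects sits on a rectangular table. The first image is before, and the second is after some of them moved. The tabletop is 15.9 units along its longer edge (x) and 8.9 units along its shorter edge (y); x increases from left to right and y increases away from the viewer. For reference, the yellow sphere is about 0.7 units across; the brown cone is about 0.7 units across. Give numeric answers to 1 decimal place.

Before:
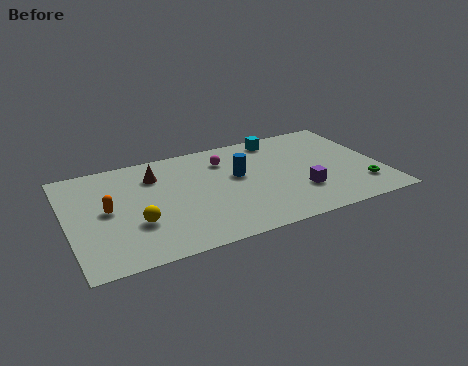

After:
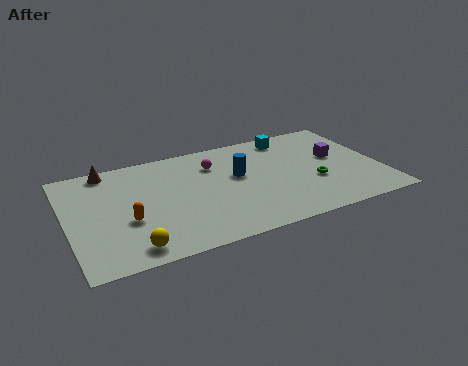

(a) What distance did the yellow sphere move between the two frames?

1.8

The yellow sphere was near (3.3, 3.0) before and (2.9, 1.2) after, so it travelled √(0.4² + 1.8²) ≈ 1.8 units.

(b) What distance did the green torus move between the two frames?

2.6

The green torus was near (14.7, 2.1) before and (12.4, 3.3) after, so it travelled √(2.3² + 1.2²) ≈ 2.6 units.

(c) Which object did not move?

the blue cylinder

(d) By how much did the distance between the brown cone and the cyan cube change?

+2.8

They were about 6.6 units apart before and 9.4 after — 2.8 units further apart.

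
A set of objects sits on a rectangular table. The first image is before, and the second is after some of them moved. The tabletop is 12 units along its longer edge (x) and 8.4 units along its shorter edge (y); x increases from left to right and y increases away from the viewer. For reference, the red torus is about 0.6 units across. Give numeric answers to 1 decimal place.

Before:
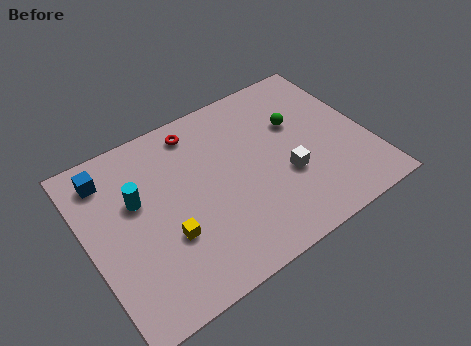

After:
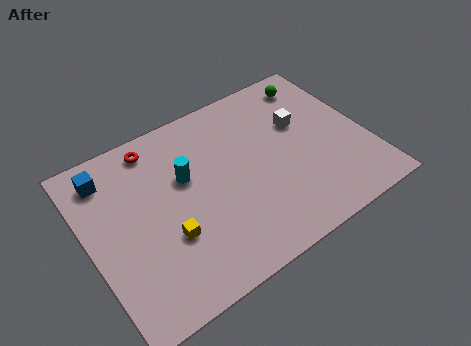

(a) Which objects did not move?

the yellow cube and the blue cube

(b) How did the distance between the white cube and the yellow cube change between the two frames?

+1.5

Before: roughly 5.2 units apart; after: 6.7. That's 1.5 units further apart.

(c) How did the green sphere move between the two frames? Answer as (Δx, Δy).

(1.2, 1.7)

The green sphere was at about (9.2, 5.4) and moved to about (10.4, 7.1).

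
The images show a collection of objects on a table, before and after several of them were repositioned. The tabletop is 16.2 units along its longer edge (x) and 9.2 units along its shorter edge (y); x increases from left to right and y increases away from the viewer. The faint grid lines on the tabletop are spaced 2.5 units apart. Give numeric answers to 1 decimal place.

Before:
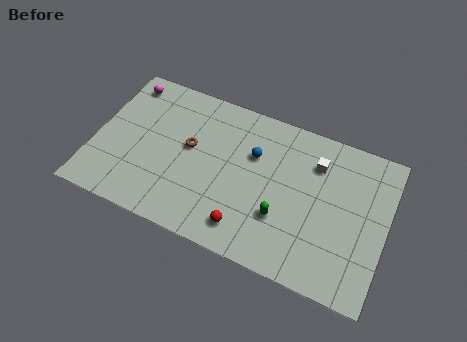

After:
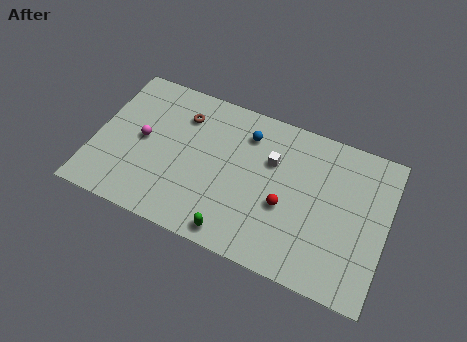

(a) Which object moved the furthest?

the magenta sphere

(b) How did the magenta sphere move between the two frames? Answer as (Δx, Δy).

(1.4, -3.2)

From the two frames, the magenta sphere sits at roughly (1.2, 7.9) before and (2.6, 4.7) after.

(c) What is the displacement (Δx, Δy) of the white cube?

(-2.4, -0.8)

The white cube was at about (12.1, 6.9) and moved to about (9.7, 6.1).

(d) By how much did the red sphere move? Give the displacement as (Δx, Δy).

(1.9, 2.1)

The red sphere was at about (8.8, 1.6) and moved to about (10.7, 3.7).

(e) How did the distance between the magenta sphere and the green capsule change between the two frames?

-3.9

Before: roughly 10.6 units apart; after: 6.7. That's 3.9 units closer together.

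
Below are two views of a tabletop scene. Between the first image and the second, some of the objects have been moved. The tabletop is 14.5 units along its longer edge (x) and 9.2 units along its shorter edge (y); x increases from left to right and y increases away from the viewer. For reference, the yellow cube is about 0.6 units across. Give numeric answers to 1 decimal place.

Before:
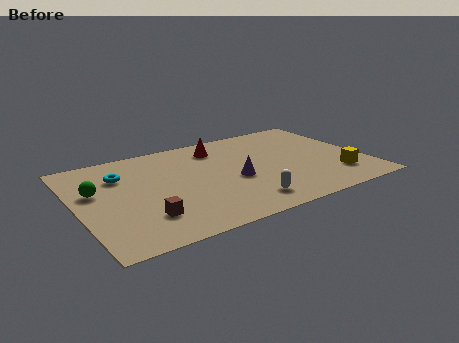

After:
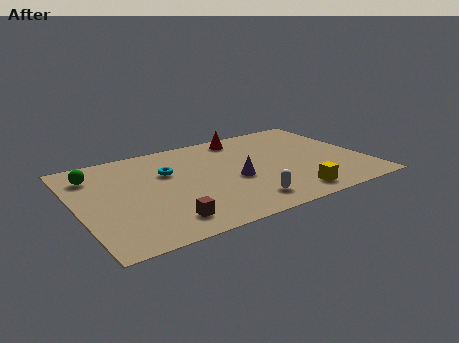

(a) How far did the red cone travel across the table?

1.5

The red cone was near (7.5, 7.4) before and (8.9, 8.0) after, so it travelled √(1.4² + 0.6²) ≈ 1.5 units.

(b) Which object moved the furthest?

the yellow cube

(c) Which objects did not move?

the purple cone and the white capsule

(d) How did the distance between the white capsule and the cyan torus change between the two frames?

-2.0

The distance was about 7.4 in the first image and 5.4 in the second, so they moved 2.0 units closer together.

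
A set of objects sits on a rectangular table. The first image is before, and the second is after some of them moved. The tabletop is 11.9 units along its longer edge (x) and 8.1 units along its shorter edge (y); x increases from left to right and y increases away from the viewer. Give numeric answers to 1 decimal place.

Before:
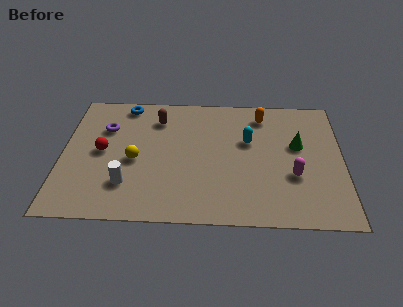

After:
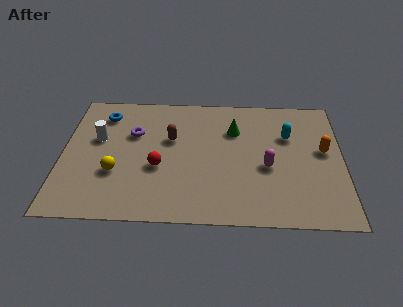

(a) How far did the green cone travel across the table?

2.8

From (10.0, 4.8) to (7.3, 5.7), the green cone covered √(2.7² + 0.9²) ≈ 2.8 units.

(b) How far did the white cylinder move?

3.1

The white cylinder moved from about (2.8, 2.1) to (1.5, 4.9), a distance of √(1.3² + 2.8²) ≈ 3.1.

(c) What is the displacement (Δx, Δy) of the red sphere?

(2.4, -0.9)

From the two frames, the red sphere sits at roughly (1.7, 4.1) before and (4.1, 3.2) after.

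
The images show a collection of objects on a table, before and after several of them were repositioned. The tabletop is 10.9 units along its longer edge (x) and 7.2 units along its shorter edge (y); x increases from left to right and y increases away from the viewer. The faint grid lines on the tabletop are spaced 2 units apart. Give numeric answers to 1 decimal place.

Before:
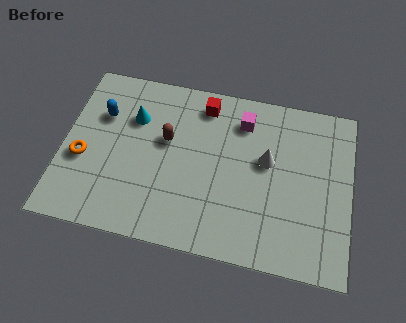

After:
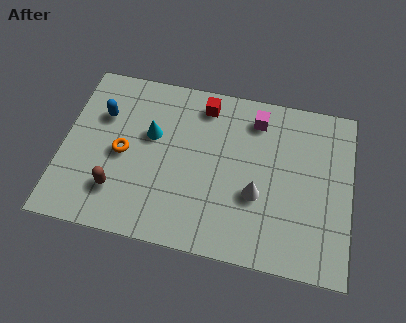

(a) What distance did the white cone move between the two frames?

1.5

The white cone moved from about (7.7, 4.2) to (7.4, 2.7), a distance of √(0.3² + 1.5²) ≈ 1.5.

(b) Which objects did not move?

the red cube and the blue capsule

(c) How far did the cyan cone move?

0.9

From (2.6, 5.0) to (3.3, 4.4), the cyan cone covered √(0.7² + 0.6²) ≈ 0.9 units.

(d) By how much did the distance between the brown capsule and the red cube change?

+3.0

They were about 2.2 units apart before and 5.2 after — 3.0 units further apart.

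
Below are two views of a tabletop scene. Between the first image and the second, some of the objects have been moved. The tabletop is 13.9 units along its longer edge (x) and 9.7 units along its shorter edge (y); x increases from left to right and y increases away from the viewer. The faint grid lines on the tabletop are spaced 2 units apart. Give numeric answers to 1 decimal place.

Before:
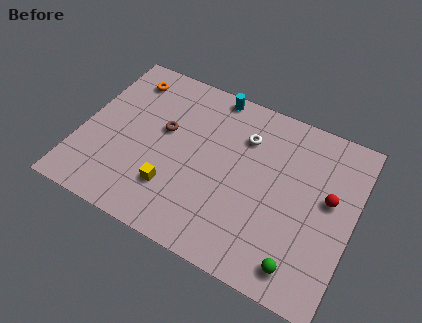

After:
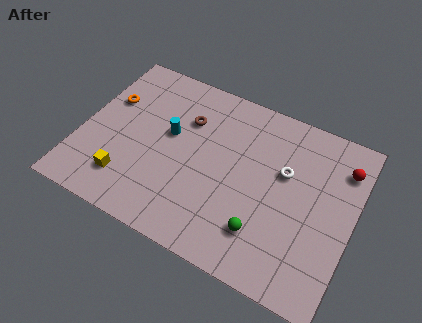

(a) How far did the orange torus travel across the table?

1.8

The orange torus moved from about (1.8, 8.0) to (1.1, 6.3), a distance of √(0.7² + 1.7²) ≈ 1.8.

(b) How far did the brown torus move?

1.5

From (4.1, 5.7) to (5.1, 6.8), the brown torus covered √(1.0² + 1.1²) ≈ 1.5 units.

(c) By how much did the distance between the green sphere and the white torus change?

-3.0

They were about 6.7 units apart before and 3.7 after — 3.0 units closer together.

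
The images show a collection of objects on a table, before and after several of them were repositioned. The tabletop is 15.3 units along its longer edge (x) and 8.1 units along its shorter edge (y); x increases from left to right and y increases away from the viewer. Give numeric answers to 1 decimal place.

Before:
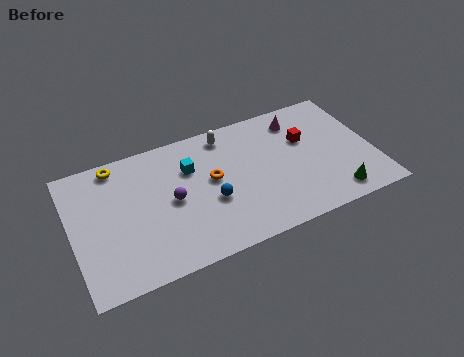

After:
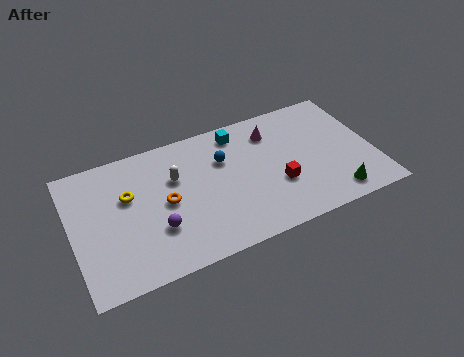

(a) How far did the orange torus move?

2.5

The orange torus moved from about (7.1, 4.5) to (4.7, 4.0), a distance of √(2.4² + 0.5²) ≈ 2.5.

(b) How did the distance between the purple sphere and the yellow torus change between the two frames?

-1.3

They were about 4.1 units apart before and 2.8 after — 1.3 units closer together.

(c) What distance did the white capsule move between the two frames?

3.3

From (8.1, 7.0) to (5.3, 5.3), the white capsule covered √(2.8² + 1.7²) ≈ 3.3 units.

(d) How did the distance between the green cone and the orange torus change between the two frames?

+2.0

The distance was about 6.8 in the first image and 8.8 in the second, so they moved 2.0 units further apart.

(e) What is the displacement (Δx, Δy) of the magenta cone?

(-1.4, -0.3)

The magenta cone started near (11.8, 6.6) and ended near (10.4, 6.3).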